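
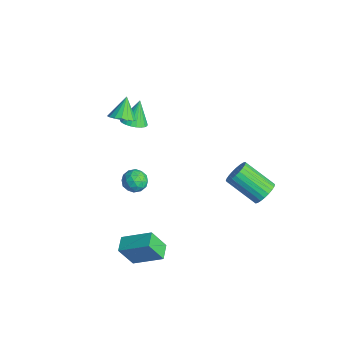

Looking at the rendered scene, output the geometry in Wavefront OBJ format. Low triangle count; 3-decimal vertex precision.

v 2.646 3.389 -0.731
v 3.238 2.876 -0.567
v 1.926 1.739 0.615
v 1.334 2.251 0.451
v 3.269 3.082 -0.334
v 1.958 1.945 0.848
v 3.205 3.335 -0.162
v 1.894 2.198 1.02
v 3.056 3.595 -0.076
v 1.745 2.458 1.106
v 2.845 3.825 -0.091
v 1.534 2.687 1.091
v 2.603 3.987 -0.202
v 1.292 2.85 0.98
v 2.368 4.059 -0.394
v 1.056 2.922 0.788
v 2.175 4.029 -0.638
v 0.863 2.891 0.544
v 2.054 3.901 -0.895
v 0.742 2.764 0.287
v 2.022 3.695 -1.128
v 0.711 2.558 0.054
v 2.086 3.442 -1.3
v 0.775 2.305 -0.118
v 2.235 3.182 -1.386
v 0.924 2.045 -0.204
v 2.446 2.953 -1.371
v 1.135 1.815 -0.189
v 2.688 2.79 -1.26
v 1.377 1.653 -0.078
v 2.924 2.718 -1.068
v 1.612 1.581 0.114
v 3.117 2.749 -0.824
v 1.805 1.611 0.358
v -3.766 -1.583 1.614
v -3.205 -1.994 1.968
v -4.214 -1.017 2.986
v -3.059 -1.734 1.908
v -3.021 -1.45 1.803
v -3.096 -1.187 1.67
v -3.273 -0.984 1.528
v -3.525 -0.873 1.4
v -3.814 -0.869 1.304
v -4.096 -0.974 1.255
v -4.327 -1.172 1.261
v -4.472 -1.433 1.321
v -4.511 -1.716 1.425
v -4.435 -1.979 1.559
v -4.258 -2.182 1.7
v -4.006 -2.293 1.829
v -3.717 -2.297 1.925
v -3.436 -2.192 1.974
v -2.222 -2.119 -1.009
v -1.474 -1.905 -1.03
v -2.046 -2.835 -2.03
v -1.298 -2.621 -2.051
v -1.556 -3.079 -1.477
v -1.665 -2.637 -0.847
v -1.855 -2.103 -2.213
v -1.964 -1.661 -1.583
v -1.247 -1.896 -1.774
v -1.062 -2.499 -1.32
v -2.458 -2.241 -1.74
v -2.273 -2.844 -1.286
v -1.863 -1.949 -0.93
v -1.657 -2.791 -2.13
v -1.808 -3.06 -1.793
v -1.369 -2.935 -1.805
v -1.975 -2.379 -0.822
v -1.536 -2.254 -0.834
v -1.584 -2.944 -1.097
v -1.984 -2.486 -2.226
v -1.545 -2.361 -2.238
v -2.151 -1.805 -1.255
v -1.712 -1.68 -1.267
v -1.936 -1.796 -1.963
v -1.29 -1.818 -1.38
v -1.187 -2.239 -1.98
v -1.515 -1.934 -2.075
v -1.579 -1.674 -1.705
v -1.182 -2.173 -1.112
v -1.079 -2.593 -1.712
v -1.23 -2.863 -1.375
v -1.294 -2.603 -1.005
v -1.049 -2.167 -1.55
v -2.441 -2.147 -1.348
v -2.338 -2.567 -1.948
v -2.226 -2.137 -2.055
v -2.29 -1.877 -1.685
v -2.333 -2.501 -1.08
v -2.23 -2.922 -1.68
v -1.941 -3.066 -1.355
v -2.005 -2.806 -0.985
v -2.471 -2.573 -1.51
v -2.79 -2.648 3.35
v -2.213 -2.895 3.846
v -3.47 -2.072 4.43
v -2.095 -2.548 3.734
v -2.137 -2.224 3.535
v -2.329 -1.997 3.293
v -2.626 -1.919 3.064
v -2.961 -2.009 2.901
v -3.256 -2.244 2.841
v -3.445 -2.573 2.897
v -3.484 -2.918 3.058
v -3.364 -3.202 3.285
v -3.112 -3.359 3.527
v -2.787 -3.353 3.729
v -2.462 -3.186 3.844
v 2.588 -4.247 -3.916
v 2.389 -4.995 -2.585
v 1.773 -3.747 -3.758
v 1.573 -4.494 -2.426
v 3.587 -2.906 -3.014
v 3.387 -3.653 -1.682
v 2.771 -2.405 -2.855
v 2.572 -3.153 -1.524
f 2 1 5
f 2 5 3
f 3 5 6
f 3 6 4
f 5 1 7
f 5 7 6
f 6 7 8
f 6 8 4
f 7 1 9
f 7 9 8
f 8 9 10
f 8 10 4
f 9 1 11
f 9 11 10
f 10 11 12
f 10 12 4
f 11 1 13
f 11 13 12
f 12 13 14
f 12 14 4
f 13 1 15
f 13 15 14
f 14 15 16
f 14 16 4
f 15 1 17
f 15 17 16
f 16 17 18
f 16 18 4
f 17 1 19
f 17 19 18
f 18 19 20
f 18 20 4
f 19 1 21
f 19 21 20
f 20 21 22
f 20 22 4
f 21 1 23
f 21 23 22
f 22 23 24
f 22 24 4
f 23 1 25
f 23 25 24
f 24 25 26
f 24 26 4
f 25 1 27
f 25 27 26
f 26 27 28
f 26 28 4
f 27 1 29
f 27 29 28
f 28 29 30
f 28 30 4
f 29 1 31
f 29 31 30
f 30 31 32
f 30 32 4
f 31 1 33
f 31 33 32
f 32 33 34
f 32 34 4
f 33 1 2
f 33 2 34
f 34 2 3
f 34 3 4
f 36 35 38
f 36 38 37
f 38 35 39
f 38 39 37
f 39 35 40
f 39 40 37
f 40 35 41
f 40 41 37
f 41 35 42
f 41 42 37
f 42 35 43
f 42 43 37
f 43 35 44
f 43 44 37
f 44 35 45
f 44 45 37
f 45 35 46
f 45 46 37
f 46 35 47
f 46 47 37
f 47 35 48
f 47 48 37
f 48 35 49
f 48 49 37
f 49 35 50
f 49 50 37
f 50 35 51
f 50 51 37
f 51 35 52
f 51 52 37
f 52 35 36
f 52 36 37
f 53 90 69
f 90 64 93
f 69 93 58
f 90 93 69
f 53 69 65
f 69 58 70
f 65 70 54
f 69 70 65
f 53 65 74
f 65 54 75
f 74 75 60
f 65 75 74
f 53 74 86
f 74 60 89
f 86 89 63
f 74 89 86
f 53 86 90
f 86 63 94
f 90 94 64
f 86 94 90
f 54 70 81
f 70 58 84
f 81 84 62
f 70 84 81
f 58 93 71
f 93 64 92
f 71 92 57
f 93 92 71
f 64 94 91
f 94 63 87
f 91 87 55
f 94 87 91
f 63 89 88
f 89 60 76
f 88 76 59
f 89 76 88
f 60 75 80
f 75 54 77
f 80 77 61
f 75 77 80
f 56 82 68
f 82 62 83
f 68 83 57
f 82 83 68
f 56 68 66
f 68 57 67
f 66 67 55
f 68 67 66
f 56 66 73
f 66 55 72
f 73 72 59
f 66 72 73
f 56 73 78
f 73 59 79
f 78 79 61
f 73 79 78
f 56 78 82
f 78 61 85
f 82 85 62
f 78 85 82
f 57 83 71
f 83 62 84
f 71 84 58
f 83 84 71
f 55 67 91
f 67 57 92
f 91 92 64
f 67 92 91
f 59 72 88
f 72 55 87
f 88 87 63
f 72 87 88
f 61 79 80
f 79 59 76
f 80 76 60
f 79 76 80
f 62 85 81
f 85 61 77
f 81 77 54
f 85 77 81
f 96 95 98
f 96 98 97
f 98 95 99
f 98 99 97
f 99 95 100
f 99 100 97
f 100 95 101
f 100 101 97
f 101 95 102
f 101 102 97
f 102 95 103
f 102 103 97
f 103 95 104
f 103 104 97
f 104 95 105
f 104 105 97
f 105 95 106
f 105 106 97
f 106 95 107
f 106 107 97
f 107 95 108
f 107 108 97
f 108 95 109
f 108 109 97
f 109 95 96
f 109 96 97
f 111 113 110
f 114 111 110
f 110 113 112
f 112 114 110
f 111 117 113
f 115 111 114
f 115 117 111
f 113 117 112
f 116 114 112
f 112 117 116
f 116 115 114
f 117 115 116



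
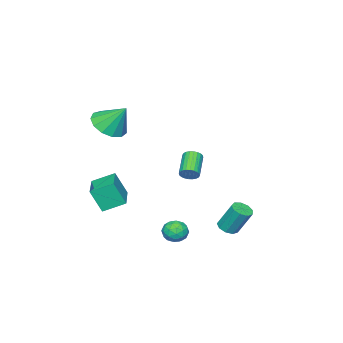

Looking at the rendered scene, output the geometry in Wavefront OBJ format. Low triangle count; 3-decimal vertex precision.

v 2.127 -2.431 -2.367
v 2.43 -2.999 -1.001
v 3.664 -1.24 -2.213
v 3.967 -1.808 -0.847
v 2.913 -3.372 -2.933
v 3.216 -3.94 -1.567
v 4.45 -2.181 -2.779
v 4.753 -2.749 -1.413
v 1.142 3.333 -3.514
v 1.492 2.911 -3.248
v 1.309 3.685 -1.779
v 0.958 4.107 -2.046
v 1.728 3.226 -3.385
v 1.545 4 -1.916
v 1.69 3.592 -3.582
v 1.506 4.366 -2.114
v 1.395 3.836 -3.748
v 1.211 4.61 -2.28
v 0.982 3.845 -3.804
v 0.798 4.619 -2.336
v 0.643 3.614 -3.725
v 0.46 4.388 -2.257
v 0.538 3.252 -3.547
v 0.354 4.026 -2.079
v 0.715 2.927 -3.354
v 0.532 3.701 -1.885
v 1.092 2.793 -3.236
v 0.909 3.567 -1.767
v -0.131 -0.11 -1.21
v 0.172 -0.563 -1.138
v -0.965 -1.202 -0.358
v -1.269 -0.75 -0.43
v 0.227 -0.449 -0.965
v -0.911 -1.088 -0.185
v 0.226 -0.282 -0.829
v -0.911 -0.922 -0.049
v 0.172 -0.09 -0.751
v -0.966 -0.729 0.028
v 0.071 0.099 -0.743
v -1.067 -0.54 0.036
v -0.061 0.257 -0.806
v -1.198 -0.383 -0.027
v -0.203 0.358 -0.931
v -1.341 -0.281 -0.151
v -0.335 0.388 -1.098
v -1.472 -0.251 -0.318
v -0.435 0.342 -1.282
v -1.572 -0.297 -0.502
v -0.489 0.228 -1.455
v -1.627 -0.411 -0.675
v -0.489 0.062 -1.591
v -1.626 -0.578 -0.811
v -0.434 -0.131 -1.668
v -1.572 -0.77 -0.889
v -0.333 -0.32 -1.676
v -1.471 -0.959 -0.897
v -0.202 -0.477 -1.613
v -1.339 -1.117 -0.834
v -0.059 -0.579 -1.489
v -1.197 -1.218 -0.709
v 0.072 -0.609 -1.322
v -1.065 -1.248 -0.542
v 3.275 -2.656 2.929
v 4.286 -2.286 2.757
v 3.125 -1.624 4.271
v 3.911 -1.921 2.435
v 3.334 -1.79 2.27
v 2.739 -1.934 2.313
v 2.314 -2.307 2.553
v 2.194 -2.79 2.911
v 2.417 -3.232 3.275
v 2.913 -3.49 3.529
v 3.524 -3.484 3.593
v 4.056 -3.215 3.445
v 4.34 -2.768 3.134
v 2.757 1.942 -3.548
v 3.309 2.056 -4.021
v 3.511 1.404 -2.799
v 4.063 1.518 -3.272
v 3.758 2.087 -2.919
v 3.292 2.419 -3.381
v 3.528 1.041 -3.439
v 3.062 1.373 -3.901
v 3.785 1.499 -3.954
v 3.927 2.146 -3.633
v 2.893 1.314 -3.187
v 3.035 1.961 -2.866
v 2.967 2.046 -3.85
v 3.853 1.414 -2.97
v 3.674 1.748 -2.762
v 3.998 1.816 -3.04
v 2.957 2.26 -3.474
v 3.281 2.327 -3.753
v 3.545 2.345 -3.104
v 3.539 1.133 -3.067
v 3.863 1.2 -3.346
v 2.822 1.644 -3.78
v 3.146 1.712 -4.058
v 3.275 1.115 -3.716
v 3.571 1.786 -4.089
v 4.014 1.47 -3.649
v 3.7 1.189 -3.746
v 3.426 1.384 -4.018
v 3.655 2.166 -3.9
v 4.098 1.85 -3.46
v 3.919 2.184 -3.252
v 3.645 2.38 -3.524
v 3.935 1.839 -3.86
v 2.722 1.61 -3.36
v 3.165 1.294 -2.92
v 3.175 1.08 -3.296
v 2.901 1.276 -3.568
v 2.806 1.99 -3.171
v 3.249 1.674 -2.731
v 3.394 2.076 -2.802
v 3.12 2.271 -3.074
v 2.885 1.621 -2.96
f 2 4 1
f 5 2 1
f 1 4 3
f 3 5 1
f 2 8 4
f 6 2 5
f 6 8 2
f 4 8 3
f 7 5 3
f 3 8 7
f 7 6 5
f 8 6 7
f 10 9 13
f 10 13 11
f 11 13 14
f 11 14 12
f 13 9 15
f 13 15 14
f 14 15 16
f 14 16 12
f 15 9 17
f 15 17 16
f 16 17 18
f 16 18 12
f 17 9 19
f 17 19 18
f 18 19 20
f 18 20 12
f 19 9 21
f 19 21 20
f 20 21 22
f 20 22 12
f 21 9 23
f 21 23 22
f 22 23 24
f 22 24 12
f 23 9 25
f 23 25 24
f 24 25 26
f 24 26 12
f 25 9 27
f 25 27 26
f 26 27 28
f 26 28 12
f 27 9 10
f 27 10 28
f 28 10 11
f 28 11 12
f 30 29 33
f 30 33 31
f 31 33 34
f 31 34 32
f 33 29 35
f 33 35 34
f 34 35 36
f 34 36 32
f 35 29 37
f 35 37 36
f 36 37 38
f 36 38 32
f 37 29 39
f 37 39 38
f 38 39 40
f 38 40 32
f 39 29 41
f 39 41 40
f 40 41 42
f 40 42 32
f 41 29 43
f 41 43 42
f 42 43 44
f 42 44 32
f 43 29 45
f 43 45 44
f 44 45 46
f 44 46 32
f 45 29 47
f 45 47 46
f 46 47 48
f 46 48 32
f 47 29 49
f 47 49 48
f 48 49 50
f 48 50 32
f 49 29 51
f 49 51 50
f 50 51 52
f 50 52 32
f 51 29 53
f 51 53 52
f 52 53 54
f 52 54 32
f 53 29 55
f 53 55 54
f 54 55 56
f 54 56 32
f 55 29 57
f 55 57 56
f 56 57 58
f 56 58 32
f 57 29 59
f 57 59 58
f 58 59 60
f 58 60 32
f 59 29 61
f 59 61 60
f 60 61 62
f 60 62 32
f 61 29 30
f 61 30 62
f 62 30 31
f 62 31 32
f 64 63 66
f 64 66 65
f 66 63 67
f 66 67 65
f 67 63 68
f 67 68 65
f 68 63 69
f 68 69 65
f 69 63 70
f 69 70 65
f 70 63 71
f 70 71 65
f 71 63 72
f 71 72 65
f 72 63 73
f 72 73 65
f 73 63 74
f 73 74 65
f 74 63 75
f 74 75 65
f 75 63 64
f 75 64 65
f 76 113 92
f 113 87 116
f 92 116 81
f 113 116 92
f 76 92 88
f 92 81 93
f 88 93 77
f 92 93 88
f 76 88 97
f 88 77 98
f 97 98 83
f 88 98 97
f 76 97 109
f 97 83 112
f 109 112 86
f 97 112 109
f 76 109 113
f 109 86 117
f 113 117 87
f 109 117 113
f 77 93 104
f 93 81 107
f 104 107 85
f 93 107 104
f 81 116 94
f 116 87 115
f 94 115 80
f 116 115 94
f 87 117 114
f 117 86 110
f 114 110 78
f 117 110 114
f 86 112 111
f 112 83 99
f 111 99 82
f 112 99 111
f 83 98 103
f 98 77 100
f 103 100 84
f 98 100 103
f 79 105 91
f 105 85 106
f 91 106 80
f 105 106 91
f 79 91 89
f 91 80 90
f 89 90 78
f 91 90 89
f 79 89 96
f 89 78 95
f 96 95 82
f 89 95 96
f 79 96 101
f 96 82 102
f 101 102 84
f 96 102 101
f 79 101 105
f 101 84 108
f 105 108 85
f 101 108 105
f 80 106 94
f 106 85 107
f 94 107 81
f 106 107 94
f 78 90 114
f 90 80 115
f 114 115 87
f 90 115 114
f 82 95 111
f 95 78 110
f 111 110 86
f 95 110 111
f 84 102 103
f 102 82 99
f 103 99 83
f 102 99 103
f 85 108 104
f 108 84 100
f 104 100 77
f 108 100 104



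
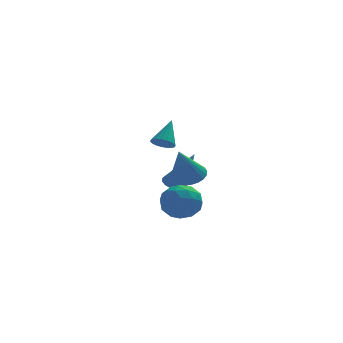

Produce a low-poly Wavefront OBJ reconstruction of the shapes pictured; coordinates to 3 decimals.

v -2.333 -0.361 -1.747
v -1.505 -0.727 -1.619
v -2.935 -1.713 -1.721
v -2.107 -2.079 -1.593
v -2.496 -1.584 -0.929
v -2.124 -0.748 -0.946
v -2.316 -1.692 -2.394
v -1.944 -0.856 -2.411
v -1.494 -1.55 -2.019
v -1.605 -1.483 -1.113
v -2.835 -0.957 -2.227
v -2.946 -0.89 -1.321
v -1.866 -0.425 -1.686
v -2.574 -2.015 -1.654
v -2.802 -1.724 -1.265
v -2.315 -1.939 -1.189
v -2.23 -0.438 -1.29
v -1.743 -0.653 -1.214
v -2.325 -1.156 -0.809
v -2.697 -1.787 -2.126
v -2.21 -2.002 -2.05
v -2.125 -0.501 -2.151
v -1.638 -0.716 -2.075
v -2.115 -1.284 -2.531
v -1.373 -1.124 -1.845
v -1.727 -1.919 -1.829
v -1.85 -1.691 -2.301
v -1.631 -1.2 -2.31
v -1.438 -1.085 -1.313
v -1.792 -1.879 -1.297
v -2.021 -1.588 -0.907
v -1.802 -1.097 -0.917
v -1.432 -1.568 -1.548
v -2.648 -0.561 -2.043
v -3.002 -1.355 -2.027
v -2.638 -1.343 -2.423
v -2.419 -0.852 -2.433
v -2.713 -0.521 -1.511
v -3.067 -1.316 -1.495
v -2.809 -1.24 -1.03
v -2.59 -0.749 -1.039
v -3.008 -0.872 -1.792
v -1.93 4.16 -2.666
v -1.402 4.111 -2.902
v -1.15 3.54 -0.794
v -1.425 4.417 -2.791
v -1.608 4.642 -2.64
v -1.893 4.714 -2.497
v -2.19 4.61 -2.408
v -2.404 4.363 -2.401
v -2.468 4.052 -2.478
v -2.36 3.775 -2.614
v -2.116 3.62 -2.767
v -1.813 3.637 -2.888
v -1.547 3.82 -2.938
v -2.665 1.596 0.536
v -2.305 1.802 0.206
v -2.215 2.424 1.544
v -2.478 1.935 0.174
v -2.683 2.009 0.205
v -2.885 2.012 0.292
v -3.049 1.942 0.422
v -3.147 1.813 0.572
v -3.161 1.646 0.715
v -3.089 1.471 0.828
v -2.944 1.317 0.89
v -2.75 1.211 0.89
v -2.542 1.172 0.83
v -2.355 1.206 0.718
v -2.222 1.307 0.576
v -2.165 1.459 0.426
v -2.194 1.634 0.295
v -1.864 -0.75 -0.397
v -1.214 -0.551 -0.104
v -2.336 -1.41 1.097
v -1.374 -0.317 -0.051
v -1.609 -0.148 -0.051
v -1.882 -0.071 -0.103
v -2.153 -0.098 -0.2
v -2.379 -0.224 -0.327
v -2.528 -0.43 -0.465
v -2.575 -0.684 -0.592
v -2.514 -0.949 -0.69
v -2.354 -1.184 -0.743
v -2.12 -1.352 -0.743
v -1.846 -1.429 -0.691
v -1.576 -1.403 -0.594
v -1.349 -1.277 -0.467
v -1.201 -1.071 -0.329
v -1.153 -0.816 -0.202
f 1 38 17
f 38 12 41
f 17 41 6
f 38 41 17
f 1 17 13
f 17 6 18
f 13 18 2
f 17 18 13
f 1 13 22
f 13 2 23
f 22 23 8
f 13 23 22
f 1 22 34
f 22 8 37
f 34 37 11
f 22 37 34
f 1 34 38
f 34 11 42
f 38 42 12
f 34 42 38
f 2 18 29
f 18 6 32
f 29 32 10
f 18 32 29
f 6 41 19
f 41 12 40
f 19 40 5
f 41 40 19
f 12 42 39
f 42 11 35
f 39 35 3
f 42 35 39
f 11 37 36
f 37 8 24
f 36 24 7
f 37 24 36
f 8 23 28
f 23 2 25
f 28 25 9
f 23 25 28
f 4 30 16
f 30 10 31
f 16 31 5
f 30 31 16
f 4 16 14
f 16 5 15
f 14 15 3
f 16 15 14
f 4 14 21
f 14 3 20
f 21 20 7
f 14 20 21
f 4 21 26
f 21 7 27
f 26 27 9
f 21 27 26
f 4 26 30
f 26 9 33
f 30 33 10
f 26 33 30
f 5 31 19
f 31 10 32
f 19 32 6
f 31 32 19
f 3 15 39
f 15 5 40
f 39 40 12
f 15 40 39
f 7 20 36
f 20 3 35
f 36 35 11
f 20 35 36
f 9 27 28
f 27 7 24
f 28 24 8
f 27 24 28
f 10 33 29
f 33 9 25
f 29 25 2
f 33 25 29
f 44 43 46
f 44 46 45
f 46 43 47
f 46 47 45
f 47 43 48
f 47 48 45
f 48 43 49
f 48 49 45
f 49 43 50
f 49 50 45
f 50 43 51
f 50 51 45
f 51 43 52
f 51 52 45
f 52 43 53
f 52 53 45
f 53 43 54
f 53 54 45
f 54 43 55
f 54 55 45
f 55 43 44
f 55 44 45
f 57 56 59
f 57 59 58
f 59 56 60
f 59 60 58
f 60 56 61
f 60 61 58
f 61 56 62
f 61 62 58
f 62 56 63
f 62 63 58
f 63 56 64
f 63 64 58
f 64 56 65
f 64 65 58
f 65 56 66
f 65 66 58
f 66 56 67
f 66 67 58
f 67 56 68
f 67 68 58
f 68 56 69
f 68 69 58
f 69 56 70
f 69 70 58
f 70 56 71
f 70 71 58
f 71 56 72
f 71 72 58
f 72 56 57
f 72 57 58
f 74 73 76
f 74 76 75
f 76 73 77
f 76 77 75
f 77 73 78
f 77 78 75
f 78 73 79
f 78 79 75
f 79 73 80
f 79 80 75
f 80 73 81
f 80 81 75
f 81 73 82
f 81 82 75
f 82 73 83
f 82 83 75
f 83 73 84
f 83 84 75
f 84 73 85
f 84 85 75
f 85 73 86
f 85 86 75
f 86 73 87
f 86 87 75
f 87 73 88
f 87 88 75
f 88 73 89
f 88 89 75
f 89 73 90
f 89 90 75
f 90 73 74
f 90 74 75



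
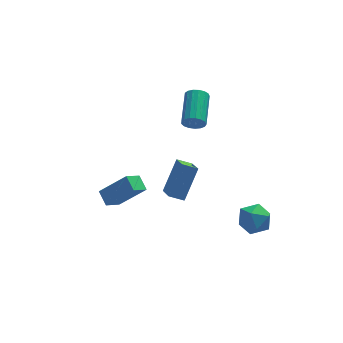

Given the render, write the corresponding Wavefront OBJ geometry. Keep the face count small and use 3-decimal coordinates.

v -4.092 -2.042 0.793
v -2.745 -2.441 2.145
v -4.304 -1.243 1.24
v -2.957 -1.643 2.593
v -3.323 -1.497 0.187
v -1.976 -1.897 1.54
v -3.535 -0.699 0.635
v -2.188 -1.098 1.987
v -0.053 -0.646 -0.476
v -0.019 -1.913 0.249
v -0.841 -0.467 -0.128
v -0.807 -1.734 0.598
v 0.867 0.294 1.122
v 0.901 -0.973 1.848
v 0.079 0.473 1.471
v 0.113 -0.794 2.196
v 2.881 -2.097 -0.862
v 3.628 -1.701 -1.412
v 3.392 -3.599 -1.248
v 4.139 -3.203 -1.798
v 4.153 -3.118 -0.793
v 3.838 -2.189 -0.554
v 3.182 -3.111 -2.106
v 2.867 -2.182 -1.867
v 3.815 -2.327 -2.181
v 4.415 -2.332 -1.37
v 2.605 -2.968 -1.29
v 3.205 -2.973 -0.479
v 1.414 2.424 2.516
v 1.804 2.499 1.977
v 2.396 4.371 2.664
v 2.006 4.296 3.204
v 1.523 2.621 1.885
v 2.114 4.493 2.573
v 1.216 2.699 1.938
v 1.808 4.571 2.626
v 0.955 2.713 2.124
v 1.546 4.585 2.811
v 0.799 2.662 2.399
v 1.39 4.534 3.086
v 0.784 2.555 2.701
v 1.375 4.427 3.389
v 0.913 2.419 2.961
v 1.505 4.291 3.648
v 1.157 2.284 3.119
v 1.749 4.156 3.806
v 1.46 2.181 3.139
v 2.052 4.053 3.826
v 1.753 2.134 3.016
v 2.345 4.005 3.703
v 1.968 2.153 2.779
v 2.559 4.025 3.466
v 2.056 2.234 2.482
v 2.647 4.106 3.169
v 1.997 2.359 2.192
v 2.589 4.231 2.879
f 2 4 1
f 5 2 1
f 1 4 3
f 3 5 1
f 2 8 4
f 6 2 5
f 6 8 2
f 4 8 3
f 7 5 3
f 3 8 7
f 7 6 5
f 8 6 7
f 10 12 9
f 13 10 9
f 9 12 11
f 11 13 9
f 10 16 12
f 14 10 13
f 14 16 10
f 12 16 11
f 15 13 11
f 11 16 15
f 15 14 13
f 16 14 15
f 17 28 22
f 17 22 18
f 17 18 24
f 17 24 27
f 17 27 28
f 18 22 26
f 22 28 21
f 28 27 19
f 27 24 23
f 24 18 25
f 20 26 21
f 20 21 19
f 20 19 23
f 20 23 25
f 20 25 26
f 21 26 22
f 19 21 28
f 23 19 27
f 25 23 24
f 26 25 18
f 30 29 33
f 30 33 31
f 31 33 34
f 31 34 32
f 33 29 35
f 33 35 34
f 34 35 36
f 34 36 32
f 35 29 37
f 35 37 36
f 36 37 38
f 36 38 32
f 37 29 39
f 37 39 38
f 38 39 40
f 38 40 32
f 39 29 41
f 39 41 40
f 40 41 42
f 40 42 32
f 41 29 43
f 41 43 42
f 42 43 44
f 42 44 32
f 43 29 45
f 43 45 44
f 44 45 46
f 44 46 32
f 45 29 47
f 45 47 46
f 46 47 48
f 46 48 32
f 47 29 49
f 47 49 48
f 48 49 50
f 48 50 32
f 49 29 51
f 49 51 50
f 50 51 52
f 50 52 32
f 51 29 53
f 51 53 52
f 52 53 54
f 52 54 32
f 53 29 55
f 53 55 54
f 54 55 56
f 54 56 32
f 55 29 30
f 55 30 56
f 56 30 31
f 56 31 32



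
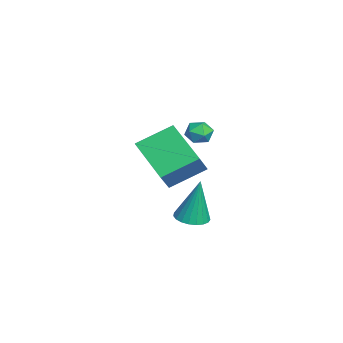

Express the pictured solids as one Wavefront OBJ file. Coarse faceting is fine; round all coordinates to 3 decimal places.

v 1.11 -0.873 -3.401
v 1.698 -1.303 -3.355
v 1.19 -0.547 -1.379
v 1.822 -1.031 -3.404
v 1.824 -0.731 -3.452
v 1.702 -0.456 -3.492
v 1.478 -0.253 -3.516
v 1.19 -0.157 -3.52
v 0.888 -0.185 -3.503
v 0.625 -0.332 -3.469
v 0.445 -0.572 -3.423
v 0.38 -0.865 -3.374
v 0.442 -1.158 -3.329
v 0.619 -1.403 -3.296
v 0.881 -1.556 -3.282
v 1.182 -1.591 -3.288
v 1.471 -1.501 -3.314
v -1.609 0.115 0.053
v -1.114 -0.287 -0.018
v -2.266 -0.653 -0.182
v -1.771 -1.055 -0.253
v -1.924 -0.834 0.33
v -1.518 -0.359 0.475
v -1.862 -0.581 -0.675
v -1.456 -0.106 -0.53
v -1.271 -0.717 -0.468
v -1.309 -0.873 0.153
v -2.071 -0.067 -0.353
v -2.109 -0.223 0.268
v 1.824 -2.75 0.479
v 2.487 -3.074 1.361
v 1.483 -1.305 1.266
v 2.146 -1.629 2.148
v 3.534 -1.831 -0.468
v 4.197 -2.155 0.414
v 3.193 -0.386 0.319
v 3.856 -0.71 1.201
f 2 1 4
f 2 4 3
f 4 1 5
f 4 5 3
f 5 1 6
f 5 6 3
f 6 1 7
f 6 7 3
f 7 1 8
f 7 8 3
f 8 1 9
f 8 9 3
f 9 1 10
f 9 10 3
f 10 1 11
f 10 11 3
f 11 1 12
f 11 12 3
f 12 1 13
f 12 13 3
f 13 1 14
f 13 14 3
f 14 1 15
f 14 15 3
f 15 1 16
f 15 16 3
f 16 1 17
f 16 17 3
f 17 1 2
f 17 2 3
f 18 29 23
f 18 23 19
f 18 19 25
f 18 25 28
f 18 28 29
f 19 23 27
f 23 29 22
f 29 28 20
f 28 25 24
f 25 19 26
f 21 27 22
f 21 22 20
f 21 20 24
f 21 24 26
f 21 26 27
f 22 27 23
f 20 22 29
f 24 20 28
f 26 24 25
f 27 26 19
f 31 33 30
f 34 31 30
f 30 33 32
f 32 34 30
f 31 37 33
f 35 31 34
f 35 37 31
f 33 37 32
f 36 34 32
f 32 37 36
f 36 35 34
f 37 35 36



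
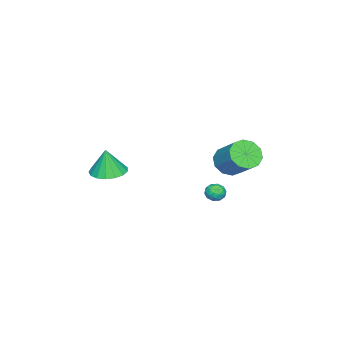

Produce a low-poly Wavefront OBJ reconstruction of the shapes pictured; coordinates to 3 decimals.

v -2.309 2.348 0.787
v -1.728 1.616 1.196
v -0.95 2.94 2.461
v -1.531 3.672 2.053
v -1.406 1.879 0.722
v -0.627 3.203 1.987
v -1.429 2.321 0.273
v -0.65 3.645 1.539
v -1.788 2.774 0.021
v -1.009 4.097 1.286
v -2.346 3.063 0.061
v -1.567 4.387 1.327
v -2.89 3.08 0.379
v -2.112 4.404 1.644
v -3.213 2.817 0.853
v -2.434 4.141 2.118
v -3.19 2.375 1.301
v -2.411 3.699 2.567
v -2.831 1.923 1.554
v -2.052 3.246 2.819
v -2.273 1.633 1.513
v -1.494 2.957 2.779
v 0.475 -3.689 -0.057
v 1.499 -3.318 -0.101
v 0.585 -3.791 1.617
v 1.211 -2.885 -0.056
v 0.754 -2.637 -0.011
v 0.234 -2.629 0.023
v -0.231 -2.865 0.04
v -0.535 -3.289 0.034
v -0.607 -3.805 0.007
v -0.431 -4.295 -0.034
v -0.048 -4.646 -0.08
v 0.455 -4.777 -0.121
v 0.963 -4.66 -0.147
v 1.359 -4.32 -0.153
v 1.552 -3.836 -0.136
v -1.855 2.302 -1.197
v -1.266 2.538 -1.288
v -1.494 1.342 -1.352
v -0.905 1.578 -1.443
v -1.172 1.597 -0.86
v -1.395 2.191 -0.764
v -1.365 1.689 -1.876
v -1.588 2.283 -1.78
v -0.963 2.16 -1.707
v -0.844 2.103 -1.08
v -1.916 1.777 -1.56
v -1.797 1.72 -0.933
v -1.593 2.504 -1.229
v -1.167 1.376 -1.411
v -1.324 1.387 -1.069
v -0.978 1.526 -1.122
v -1.668 2.3 -0.921
v -1.322 2.439 -0.974
v -1.266 1.886 -0.723
v -1.438 1.441 -1.666
v -1.092 1.58 -1.719
v -1.782 2.354 -1.518
v -1.436 2.493 -1.571
v -1.494 1.994 -1.917
v -1.068 2.421 -1.529
v -0.855 1.857 -1.62
v -1.126 1.922 -1.874
v -1.257 2.271 -1.818
v -0.998 2.388 -1.16
v -0.785 1.823 -1.251
v -0.942 1.835 -0.909
v -1.074 2.183 -0.852
v -0.82 2.165 -1.406
v -1.975 2.057 -1.389
v -1.762 1.492 -1.48
v -1.686 1.697 -1.788
v -1.818 2.045 -1.731
v -1.905 2.023 -1.02
v -1.692 1.459 -1.111
v -1.503 1.609 -0.822
v -1.634 1.958 -0.766
v -1.94 1.715 -1.234
f 2 1 5
f 2 5 3
f 3 5 6
f 3 6 4
f 5 1 7
f 5 7 6
f 6 7 8
f 6 8 4
f 7 1 9
f 7 9 8
f 8 9 10
f 8 10 4
f 9 1 11
f 9 11 10
f 10 11 12
f 10 12 4
f 11 1 13
f 11 13 12
f 12 13 14
f 12 14 4
f 13 1 15
f 13 15 14
f 14 15 16
f 14 16 4
f 15 1 17
f 15 17 16
f 16 17 18
f 16 18 4
f 17 1 19
f 17 19 18
f 18 19 20
f 18 20 4
f 19 1 21
f 19 21 20
f 20 21 22
f 20 22 4
f 21 1 2
f 21 2 22
f 22 2 3
f 22 3 4
f 24 23 26
f 24 26 25
f 26 23 27
f 26 27 25
f 27 23 28
f 27 28 25
f 28 23 29
f 28 29 25
f 29 23 30
f 29 30 25
f 30 23 31
f 30 31 25
f 31 23 32
f 31 32 25
f 32 23 33
f 32 33 25
f 33 23 34
f 33 34 25
f 34 23 35
f 34 35 25
f 35 23 36
f 35 36 25
f 36 23 37
f 36 37 25
f 37 23 24
f 37 24 25
f 38 75 54
f 75 49 78
f 54 78 43
f 75 78 54
f 38 54 50
f 54 43 55
f 50 55 39
f 54 55 50
f 38 50 59
f 50 39 60
f 59 60 45
f 50 60 59
f 38 59 71
f 59 45 74
f 71 74 48
f 59 74 71
f 38 71 75
f 71 48 79
f 75 79 49
f 71 79 75
f 39 55 66
f 55 43 69
f 66 69 47
f 55 69 66
f 43 78 56
f 78 49 77
f 56 77 42
f 78 77 56
f 49 79 76
f 79 48 72
f 76 72 40
f 79 72 76
f 48 74 73
f 74 45 61
f 73 61 44
f 74 61 73
f 45 60 65
f 60 39 62
f 65 62 46
f 60 62 65
f 41 67 53
f 67 47 68
f 53 68 42
f 67 68 53
f 41 53 51
f 53 42 52
f 51 52 40
f 53 52 51
f 41 51 58
f 51 40 57
f 58 57 44
f 51 57 58
f 41 58 63
f 58 44 64
f 63 64 46
f 58 64 63
f 41 63 67
f 63 46 70
f 67 70 47
f 63 70 67
f 42 68 56
f 68 47 69
f 56 69 43
f 68 69 56
f 40 52 76
f 52 42 77
f 76 77 49
f 52 77 76
f 44 57 73
f 57 40 72
f 73 72 48
f 57 72 73
f 46 64 65
f 64 44 61
f 65 61 45
f 64 61 65
f 47 70 66
f 70 46 62
f 66 62 39
f 70 62 66



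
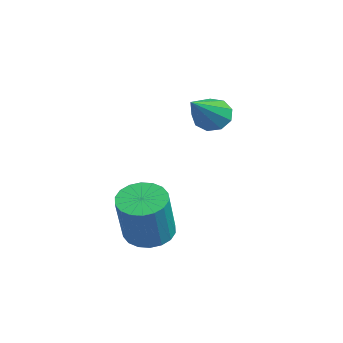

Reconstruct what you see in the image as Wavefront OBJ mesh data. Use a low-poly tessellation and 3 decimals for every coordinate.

v 2.594 -2.349 -4.469
v 3.185 -1.91 -4.608
v 3.878 -2.331 -2.99
v 3.286 -2.771 -2.851
v 2.97 -1.701 -4.461
v 3.663 -2.122 -2.843
v 2.681 -1.62 -4.316
v 3.373 -2.042 -2.698
v 2.374 -1.684 -4.202
v 3.066 -2.105 -2.583
v 2.11 -1.88 -4.14
v 2.803 -2.301 -2.522
v 1.943 -2.168 -4.144
v 2.635 -2.59 -2.525
v 1.904 -2.493 -4.211
v 2.597 -2.914 -2.593
v 2.002 -2.789 -4.33
v 2.695 -3.21 -2.712
v 2.217 -2.998 -4.477
v 2.91 -3.419 -2.859
v 2.507 -3.078 -4.622
v 3.199 -3.5 -3.004
v 2.814 -3.015 -4.737
v 3.506 -3.436 -3.118
v 3.077 -2.819 -4.798
v 3.77 -3.24 -3.18
v 3.245 -2.53 -4.795
v 3.937 -2.952 -3.176
v 3.283 -2.206 -4.727
v 3.976 -2.627 -3.109
v 0.104 0.35 -1.237
v 0.552 0.475 -1.662
v 1.516 -0.79 -0.083
v 0.549 0.779 -1.357
v 0.338 0.883 -0.996
v 0.017 0.737 -0.748
v -0.263 0.41 -0.729
v -0.371 0.054 -0.947
v -0.257 -0.163 -1.301
v 0.026 -0.14 -1.625
v 0.346 0.111 -1.768
f 2 1 5
f 2 5 3
f 3 5 6
f 3 6 4
f 5 1 7
f 5 7 6
f 6 7 8
f 6 8 4
f 7 1 9
f 7 9 8
f 8 9 10
f 8 10 4
f 9 1 11
f 9 11 10
f 10 11 12
f 10 12 4
f 11 1 13
f 11 13 12
f 12 13 14
f 12 14 4
f 13 1 15
f 13 15 14
f 14 15 16
f 14 16 4
f 15 1 17
f 15 17 16
f 16 17 18
f 16 18 4
f 17 1 19
f 17 19 18
f 18 19 20
f 18 20 4
f 19 1 21
f 19 21 20
f 20 21 22
f 20 22 4
f 21 1 23
f 21 23 22
f 22 23 24
f 22 24 4
f 23 1 25
f 23 25 24
f 24 25 26
f 24 26 4
f 25 1 27
f 25 27 26
f 26 27 28
f 26 28 4
f 27 1 29
f 27 29 28
f 28 29 30
f 28 30 4
f 29 1 2
f 29 2 30
f 30 2 3
f 30 3 4
f 32 31 34
f 32 34 33
f 34 31 35
f 34 35 33
f 35 31 36
f 35 36 33
f 36 31 37
f 36 37 33
f 37 31 38
f 37 38 33
f 38 31 39
f 38 39 33
f 39 31 40
f 39 40 33
f 40 31 41
f 40 41 33
f 41 31 32
f 41 32 33



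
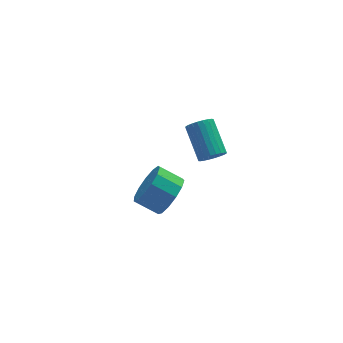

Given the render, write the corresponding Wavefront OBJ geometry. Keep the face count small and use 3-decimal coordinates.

v 2.362 -0.811 2.62
v 2.634 -1.092 3.088
v 2.491 0.329 4.027
v 2.218 0.611 3.56
v 2.822 -0.998 2.974
v 2.678 0.423 3.914
v 2.939 -0.876 2.807
v 2.795 0.545 3.747
v 2.968 -0.744 2.611
v 2.825 0.678 3.551
v 2.905 -0.622 2.417
v 2.762 0.8 3.357
v 2.759 -0.528 2.254
v 2.616 0.893 3.193
v 2.553 -0.478 2.146
v 2.41 0.943 3.086
v 2.317 -0.478 2.111
v 2.174 0.943 3.05
v 2.089 -0.529 2.153
v 1.946 0.892 3.092
v 1.902 -0.623 2.266
v 1.758 0.798 3.206
v 1.785 -0.745 2.433
v 1.641 0.676 3.373
v 1.755 -0.878 2.629
v 1.612 0.544 3.569
v 1.818 -1 2.823
v 1.675 0.422 3.763
v 1.964 -1.093 2.987
v 1.821 0.328 3.926
v 2.17 -1.143 3.094
v 2.027 0.278 4.034
v 2.406 -1.143 3.13
v 2.263 0.278 4.069
v 1.197 1.279 -2.051
v 1.834 1.463 -1.262
v 0.919 2.046 -0.661
v 0.283 1.861 -1.449
v 1.884 1.915 -1.623
v 0.97 2.498 -1.021
v 1.717 2.165 -2.119
v 0.803 2.748 -1.517
v 1.385 2.134 -2.594
v 0.47 2.716 -1.992
v 0.993 1.831 -2.896
v 0.078 2.413 -2.294
v 0.666 1.353 -2.93
v -0.249 1.935 -2.328
v 0.507 0.851 -2.685
v -0.407 1.433 -2.083
v 0.568 0.485 -2.239
v -0.346 1.068 -1.637
v 0.829 0.371 -1.733
v -0.086 0.954 -1.131
v 1.206 0.545 -1.328
v 0.292 1.128 -0.726
v 1.581 0.952 -1.152
v 0.666 1.535 -0.551
f 2 1 5
f 2 5 3
f 3 5 6
f 3 6 4
f 5 1 7
f 5 7 6
f 6 7 8
f 6 8 4
f 7 1 9
f 7 9 8
f 8 9 10
f 8 10 4
f 9 1 11
f 9 11 10
f 10 11 12
f 10 12 4
f 11 1 13
f 11 13 12
f 12 13 14
f 12 14 4
f 13 1 15
f 13 15 14
f 14 15 16
f 14 16 4
f 15 1 17
f 15 17 16
f 16 17 18
f 16 18 4
f 17 1 19
f 17 19 18
f 18 19 20
f 18 20 4
f 19 1 21
f 19 21 20
f 20 21 22
f 20 22 4
f 21 1 23
f 21 23 22
f 22 23 24
f 22 24 4
f 23 1 25
f 23 25 24
f 24 25 26
f 24 26 4
f 25 1 27
f 25 27 26
f 26 27 28
f 26 28 4
f 27 1 29
f 27 29 28
f 28 29 30
f 28 30 4
f 29 1 31
f 29 31 30
f 30 31 32
f 30 32 4
f 31 1 33
f 31 33 32
f 32 33 34
f 32 34 4
f 33 1 2
f 33 2 34
f 34 2 3
f 34 3 4
f 36 35 39
f 36 39 37
f 37 39 40
f 37 40 38
f 39 35 41
f 39 41 40
f 40 41 42
f 40 42 38
f 41 35 43
f 41 43 42
f 42 43 44
f 42 44 38
f 43 35 45
f 43 45 44
f 44 45 46
f 44 46 38
f 45 35 47
f 45 47 46
f 46 47 48
f 46 48 38
f 47 35 49
f 47 49 48
f 48 49 50
f 48 50 38
f 49 35 51
f 49 51 50
f 50 51 52
f 50 52 38
f 51 35 53
f 51 53 52
f 52 53 54
f 52 54 38
f 53 35 55
f 53 55 54
f 54 55 56
f 54 56 38
f 55 35 57
f 55 57 56
f 56 57 58
f 56 58 38
f 57 35 36
f 57 36 58
f 58 36 37
f 58 37 38



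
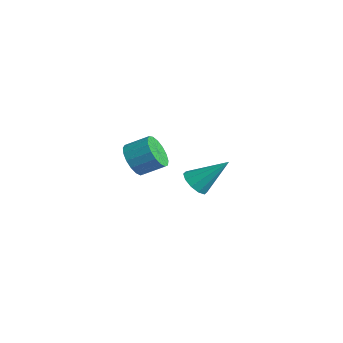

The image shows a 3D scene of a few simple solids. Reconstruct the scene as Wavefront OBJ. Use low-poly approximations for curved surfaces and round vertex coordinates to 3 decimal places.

v -0.007 2.562 -3.943
v 0.663 2.318 -4.102
v 0.727 3.738 -2.657
v 0.574 2.669 -4.372
v 0.263 2.979 -4.478
v -0.15 3.129 -4.379
v -0.509 3.063 -4.114
v -0.676 2.806 -3.783
v -0.588 2.455 -3.513
v -0.277 2.146 -3.407
v 0.137 1.995 -3.506
v 0.496 2.061 -3.771
v 3.693 -2.351 0.595
v 4.146 -2.903 0.933
v 4.68 -2.141 1.462
v 4.227 -1.589 1.125
v 4.333 -2.814 0.617
v 4.867 -2.052 1.146
v 4.373 -2.619 0.295
v 4.907 -1.857 0.825
v 4.257 -2.362 0.043
v 4.791 -1.601 0.572
v 4.013 -2.103 -0.083
v 4.547 -1.342 0.446
v 3.695 -1.901 -0.054
v 4.229 -1.139 0.475
v 3.376 -1.801 0.124
v 3.91 -1.04 0.653
v 3.131 -1.828 0.41
v 3.664 -1.066 0.939
v 3.014 -1.974 0.739
v 3.548 -1.213 1.268
v 3.052 -2.207 1.035
v 3.586 -1.445 1.564
v 3.238 -2.472 1.23
v 3.772 -1.711 1.759
v 3.528 -2.71 1.279
v 4.062 -1.948 1.808
v 3.855 -2.865 1.172
v 4.389 -2.104 1.702
f 2 1 4
f 2 4 3
f 4 1 5
f 4 5 3
f 5 1 6
f 5 6 3
f 6 1 7
f 6 7 3
f 7 1 8
f 7 8 3
f 8 1 9
f 8 9 3
f 9 1 10
f 9 10 3
f 10 1 11
f 10 11 3
f 11 1 12
f 11 12 3
f 12 1 2
f 12 2 3
f 14 13 17
f 14 17 15
f 15 17 18
f 15 18 16
f 17 13 19
f 17 19 18
f 18 19 20
f 18 20 16
f 19 13 21
f 19 21 20
f 20 21 22
f 20 22 16
f 21 13 23
f 21 23 22
f 22 23 24
f 22 24 16
f 23 13 25
f 23 25 24
f 24 25 26
f 24 26 16
f 25 13 27
f 25 27 26
f 26 27 28
f 26 28 16
f 27 13 29
f 27 29 28
f 28 29 30
f 28 30 16
f 29 13 31
f 29 31 30
f 30 31 32
f 30 32 16
f 31 13 33
f 31 33 32
f 32 33 34
f 32 34 16
f 33 13 35
f 33 35 34
f 34 35 36
f 34 36 16
f 35 13 37
f 35 37 36
f 36 37 38
f 36 38 16
f 37 13 39
f 37 39 38
f 38 39 40
f 38 40 16
f 39 13 14
f 39 14 40
f 40 14 15
f 40 15 16



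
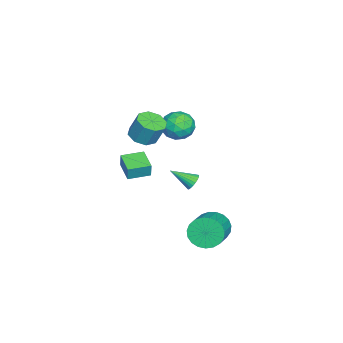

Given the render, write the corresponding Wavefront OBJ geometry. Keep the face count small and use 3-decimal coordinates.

v 1.586 -2.36 2.539
v 2.384 -1.981 2.28
v 2.551 -1.402 3.643
v 1.754 -1.78 3.901
v 1.835 -1.556 2.167
v 2.002 -0.976 3.529
v 1.14 -1.601 2.271
v 1.307 -1.022 3.634
v 0.707 -2.091 2.532
v 0.874 -1.512 3.895
v 0.789 -2.738 2.797
v 0.956 -2.159 4.16
v 1.338 -3.164 2.911
v 1.505 -2.584 4.273
v 2.033 -3.118 2.806
v 2.2 -2.539 4.169
v 2.466 -2.628 2.545
v 2.633 -2.049 3.908
v -3.256 -1.1 1.055
v -2.728 -0.555 1.842
v -1.712 -1.705 0.438
v -1.184 -1.16 1.225
v -1.807 -2.022 1.48
v -2.761 -1.648 1.861
v -1.679 -0.612 0.419
v -2.633 -0.238 0.8
v -1.753 -0.253 1.449
v -1.832 -1.125 2.105
v -2.608 -1.135 0.175
v -2.687 -2.007 0.831
v -3.128 -0.775 1.503
v -1.312 -1.485 0.777
v -1.678 -1.992 0.927
v -1.368 -1.672 1.39
v -3.147 -1.417 1.514
v -2.837 -1.097 1.977
v -2.295 -1.959 1.764
v -1.603 -1.163 0.303
v -1.293 -0.843 0.766
v -3.072 -0.588 0.89
v -2.762 -0.268 1.353
v -2.145 -0.301 0.516
v -2.244 -0.277 1.735
v -1.337 -0.632 1.372
v -1.628 -0.31 0.898
v -2.189 -0.091 1.122
v -2.291 -0.789 2.12
v -1.383 -1.145 1.757
v -1.749 -1.651 1.907
v -2.31 -1.432 2.131
v -1.718 -0.612 1.889
v -3.057 -1.115 0.523
v -2.149 -1.471 0.16
v -2.13 -0.828 0.149
v -2.691 -0.609 0.373
v -3.103 -1.628 0.908
v -2.196 -1.983 0.545
v -2.251 -2.169 1.158
v -2.812 -1.95 1.382
v -2.722 -1.648 0.391
v 2.027 1.794 -4.351
v 2.454 1.448 -5.281
v 4.44 1.421 -4.358
v 4.013 1.766 -3.429
v 2.481 1.894 -5.326
v 4.467 1.867 -4.403
v 2.43 2.323 -5.202
v 4.416 2.296 -4.28
v 2.309 2.66 -4.932
v 4.294 2.633 -4.009
v 2.139 2.847 -4.561
v 4.125 2.82 -3.638
v 1.95 2.852 -4.153
v 3.935 2.825 -3.23
v 1.774 2.675 -3.78
v 3.76 2.647 -2.857
v 1.642 2.344 -3.506
v 3.628 2.317 -2.583
v 1.576 1.919 -3.378
v 3.562 1.892 -2.455
v 1.589 1.472 -3.418
v 3.575 1.445 -2.495
v 1.677 1.08 -3.62
v 3.663 1.053 -2.697
v 1.826 0.812 -3.948
v 3.812 0.785 -3.025
v 2.01 0.714 -4.346
v 3.996 0.687 -3.423
v 2.196 0.802 -4.745
v 4.182 0.775 -3.822
v 2.353 1.062 -5.075
v 4.339 1.035 -4.153
v -1.563 -0.068 -3.228
v -1.093 0.16 -2.914
v -1.477 -1.452 -2.352
v -1.277 0.233 -2.781
v -1.504 0.259 -2.717
v -1.741 0.236 -2.73
v -1.95 0.166 -2.819
v -2.101 0.061 -2.97
v -2.17 -0.064 -3.161
v -2.146 -0.189 -3.362
v -2.034 -0.297 -3.542
v -1.85 -0.369 -3.675
v -1.622 -0.396 -3.739
v -1.386 -0.372 -3.726
v -1.176 -0.303 -3.637
v -1.026 -0.198 -3.486
v -0.957 -0.073 -3.295
v -0.981 0.053 -3.094
v -0.248 -4.143 -1.398
v -0.064 -4.068 -0.458
v -0.948 -2.92 -1.359
v -0.765 -2.845 -0.42
v 1.005 -3.415 -1.7
v 1.188 -3.34 -0.761
v 0.304 -2.192 -1.662
v 0.488 -2.117 -0.722
f 2 1 5
f 2 5 3
f 3 5 6
f 3 6 4
f 5 1 7
f 5 7 6
f 6 7 8
f 6 8 4
f 7 1 9
f 7 9 8
f 8 9 10
f 8 10 4
f 9 1 11
f 9 11 10
f 10 11 12
f 10 12 4
f 11 1 13
f 11 13 12
f 12 13 14
f 12 14 4
f 13 1 15
f 13 15 14
f 14 15 16
f 14 16 4
f 15 1 17
f 15 17 16
f 16 17 18
f 16 18 4
f 17 1 2
f 17 2 18
f 18 2 3
f 18 3 4
f 19 56 35
f 56 30 59
f 35 59 24
f 56 59 35
f 19 35 31
f 35 24 36
f 31 36 20
f 35 36 31
f 19 31 40
f 31 20 41
f 40 41 26
f 31 41 40
f 19 40 52
f 40 26 55
f 52 55 29
f 40 55 52
f 19 52 56
f 52 29 60
f 56 60 30
f 52 60 56
f 20 36 47
f 36 24 50
f 47 50 28
f 36 50 47
f 24 59 37
f 59 30 58
f 37 58 23
f 59 58 37
f 30 60 57
f 60 29 53
f 57 53 21
f 60 53 57
f 29 55 54
f 55 26 42
f 54 42 25
f 55 42 54
f 26 41 46
f 41 20 43
f 46 43 27
f 41 43 46
f 22 48 34
f 48 28 49
f 34 49 23
f 48 49 34
f 22 34 32
f 34 23 33
f 32 33 21
f 34 33 32
f 22 32 39
f 32 21 38
f 39 38 25
f 32 38 39
f 22 39 44
f 39 25 45
f 44 45 27
f 39 45 44
f 22 44 48
f 44 27 51
f 48 51 28
f 44 51 48
f 23 49 37
f 49 28 50
f 37 50 24
f 49 50 37
f 21 33 57
f 33 23 58
f 57 58 30
f 33 58 57
f 25 38 54
f 38 21 53
f 54 53 29
f 38 53 54
f 27 45 46
f 45 25 42
f 46 42 26
f 45 42 46
f 28 51 47
f 51 27 43
f 47 43 20
f 51 43 47
f 62 61 65
f 62 65 63
f 63 65 66
f 63 66 64
f 65 61 67
f 65 67 66
f 66 67 68
f 66 68 64
f 67 61 69
f 67 69 68
f 68 69 70
f 68 70 64
f 69 61 71
f 69 71 70
f 70 71 72
f 70 72 64
f 71 61 73
f 71 73 72
f 72 73 74
f 72 74 64
f 73 61 75
f 73 75 74
f 74 75 76
f 74 76 64
f 75 61 77
f 75 77 76
f 76 77 78
f 76 78 64
f 77 61 79
f 77 79 78
f 78 79 80
f 78 80 64
f 79 61 81
f 79 81 80
f 80 81 82
f 80 82 64
f 81 61 83
f 81 83 82
f 82 83 84
f 82 84 64
f 83 61 85
f 83 85 84
f 84 85 86
f 84 86 64
f 85 61 87
f 85 87 86
f 86 87 88
f 86 88 64
f 87 61 89
f 87 89 88
f 88 89 90
f 88 90 64
f 89 61 91
f 89 91 90
f 90 91 92
f 90 92 64
f 91 61 62
f 91 62 92
f 92 62 63
f 92 63 64
f 94 93 96
f 94 96 95
f 96 93 97
f 96 97 95
f 97 93 98
f 97 98 95
f 98 93 99
f 98 99 95
f 99 93 100
f 99 100 95
f 100 93 101
f 100 101 95
f 101 93 102
f 101 102 95
f 102 93 103
f 102 103 95
f 103 93 104
f 103 104 95
f 104 93 105
f 104 105 95
f 105 93 106
f 105 106 95
f 106 93 107
f 106 107 95
f 107 93 108
f 107 108 95
f 108 93 109
f 108 109 95
f 109 93 110
f 109 110 95
f 110 93 94
f 110 94 95
f 112 114 111
f 115 112 111
f 111 114 113
f 113 115 111
f 112 118 114
f 116 112 115
f 116 118 112
f 114 118 113
f 117 115 113
f 113 118 117
f 117 116 115
f 118 116 117



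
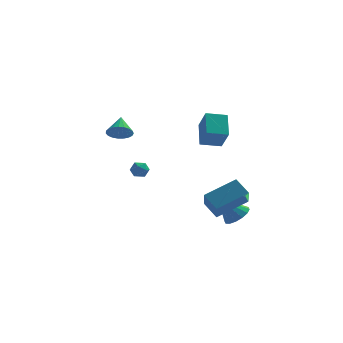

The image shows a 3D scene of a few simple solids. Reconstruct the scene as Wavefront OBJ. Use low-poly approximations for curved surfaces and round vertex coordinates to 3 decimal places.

v 2.154 -4.569 4.179
v 2.025 -3.261 5.241
v 1.718 -3.632 2.971
v 1.588 -2.324 4.033
v 3.372 -4.276 3.967
v 3.242 -2.968 5.029
v 2.935 -3.339 2.759
v 2.806 -2.031 3.821
v 3.731 -0.206 -3.849
v 4.377 0.159 -3.305
v 2.609 -0.394 -2.391
v 4.119 0.53 -3.456
v 3.757 0.703 -3.712
v 3.388 0.633 -4.005
v 3.111 0.338 -4.256
v 3.001 -0.103 -4.398
v 3.086 -0.571 -4.393
v 3.344 -0.942 -4.242
v 3.706 -1.115 -3.986
v 4.075 -1.045 -3.693
v 4.352 -0.75 -3.442
v 4.462 -0.309 -3.3
v -3.197 0.512 2.383
v -2.419 0.361 2.593
v -3.223 1.628 3.277
v -2.381 0.574 2.329
v -2.485 0.775 2.074
v -2.712 0.931 1.873
v -3.022 1.015 1.76
v -3.363 1.011 1.754
v -3.675 0.922 1.858
v -3.905 0.761 2.052
v -4.012 0.557 2.304
v -3.979 0.346 2.569
v -3.81 0.163 2.802
v -3.535 0.04 2.963
v -3.202 -0.001 3.023
v -2.868 0.047 2.973
v -2.591 0.175 2.821
v 1.989 -3.877 -0.864
v 3.758 -2.997 0.081
v 1.915 -2.406 -2.096
v 3.684 -1.526 -1.151
v 2.736 -4.514 -1.669
v 4.505 -3.634 -0.724
v 2.662 -3.043 -2.901
v 4.431 -2.163 -1.956
v -2.145 -1.446 0.696
v -1.769 -1.031 0.405
v -1.911 -2.149 -0.005
v -1.535 -1.734 -0.296
v -1.375 -1.962 0.27
v -1.519 -1.528 0.703
v -2.161 -1.652 -0.303
v -2.305 -1.218 0.13
v -1.779 -1.158 -0.212
v -1.293 -1.35 0.142
v -2.387 -1.83 0.258
v -1.901 -2.022 0.612
f 2 4 1
f 5 2 1
f 1 4 3
f 3 5 1
f 2 8 4
f 6 2 5
f 6 8 2
f 4 8 3
f 7 5 3
f 3 8 7
f 7 6 5
f 8 6 7
f 10 9 12
f 10 12 11
f 12 9 13
f 12 13 11
f 13 9 14
f 13 14 11
f 14 9 15
f 14 15 11
f 15 9 16
f 15 16 11
f 16 9 17
f 16 17 11
f 17 9 18
f 17 18 11
f 18 9 19
f 18 19 11
f 19 9 20
f 19 20 11
f 20 9 21
f 20 21 11
f 21 9 22
f 21 22 11
f 22 9 10
f 22 10 11
f 24 23 26
f 24 26 25
f 26 23 27
f 26 27 25
f 27 23 28
f 27 28 25
f 28 23 29
f 28 29 25
f 29 23 30
f 29 30 25
f 30 23 31
f 30 31 25
f 31 23 32
f 31 32 25
f 32 23 33
f 32 33 25
f 33 23 34
f 33 34 25
f 34 23 35
f 34 35 25
f 35 23 36
f 35 36 25
f 36 23 37
f 36 37 25
f 37 23 38
f 37 38 25
f 38 23 39
f 38 39 25
f 39 23 24
f 39 24 25
f 41 43 40
f 44 41 40
f 40 43 42
f 42 44 40
f 41 47 43
f 45 41 44
f 45 47 41
f 43 47 42
f 46 44 42
f 42 47 46
f 46 45 44
f 47 45 46
f 48 59 53
f 48 53 49
f 48 49 55
f 48 55 58
f 48 58 59
f 49 53 57
f 53 59 52
f 59 58 50
f 58 55 54
f 55 49 56
f 51 57 52
f 51 52 50
f 51 50 54
f 51 54 56
f 51 56 57
f 52 57 53
f 50 52 59
f 54 50 58
f 56 54 55
f 57 56 49



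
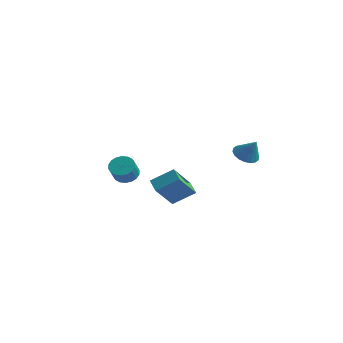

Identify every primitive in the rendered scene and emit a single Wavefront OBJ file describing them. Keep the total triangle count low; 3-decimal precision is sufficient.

v -3.679 1.925 -2.115
v -3.145 2.35 -1.919
v -2.948 1.721 -1.089
v -3.481 1.295 -1.285
v -3.393 2.473 -1.767
v -3.195 1.844 -0.937
v -3.697 2.488 -1.683
v -3.5 1.859 -0.853
v -3.998 2.391 -1.685
v -3.8 1.762 -0.855
v -4.235 2.202 -1.772
v -4.038 1.573 -0.942
v -4.363 1.958 -1.927
v -4.165 1.328 -1.097
v -4.354 1.707 -2.119
v -4.157 1.078 -1.289
v -4.212 1.499 -2.311
v -4.015 0.87 -1.481
v -3.965 1.376 -2.463
v -3.767 0.747 -1.633
v -3.66 1.361 -2.547
v -3.463 0.732 -1.717
v -3.36 1.458 -2.545
v -3.162 0.829 -1.715
v -3.122 1.647 -2.458
v -2.925 1.018 -1.628
v -2.995 1.892 -2.303
v -2.797 1.262 -1.473
v -3.003 2.142 -2.111
v -2.806 1.513 -1.281
v -0.899 0.247 -1.248
v -0 1.018 -0.502
v -0.851 1.593 -2.699
v 0.048 2.365 -1.953
v -0.248 -0.165 -1.607
v 0.651 0.607 -0.861
v -0.2 1.182 -3.058
v 0.699 1.953 -2.312
v 3.363 2.386 0.951
v 3.935 2.648 0.602
v 3.997 2.354 1.969
v 3.786 2.913 0.704
v 3.553 3.074 0.854
v 3.283 3.098 1.024
v 3.028 2.981 1.179
v 2.839 2.747 1.289
v 2.754 2.441 1.332
v 2.79 2.124 1.3
v 2.939 1.859 1.199
v 3.172 1.699 1.048
v 3.443 1.674 0.879
v 3.697 1.791 0.723
v 3.886 2.025 0.613
v 3.971 2.331 0.57
f 2 1 5
f 2 5 3
f 3 5 6
f 3 6 4
f 5 1 7
f 5 7 6
f 6 7 8
f 6 8 4
f 7 1 9
f 7 9 8
f 8 9 10
f 8 10 4
f 9 1 11
f 9 11 10
f 10 11 12
f 10 12 4
f 11 1 13
f 11 13 12
f 12 13 14
f 12 14 4
f 13 1 15
f 13 15 14
f 14 15 16
f 14 16 4
f 15 1 17
f 15 17 16
f 16 17 18
f 16 18 4
f 17 1 19
f 17 19 18
f 18 19 20
f 18 20 4
f 19 1 21
f 19 21 20
f 20 21 22
f 20 22 4
f 21 1 23
f 21 23 22
f 22 23 24
f 22 24 4
f 23 1 25
f 23 25 24
f 24 25 26
f 24 26 4
f 25 1 27
f 25 27 26
f 26 27 28
f 26 28 4
f 27 1 29
f 27 29 28
f 28 29 30
f 28 30 4
f 29 1 2
f 29 2 30
f 30 2 3
f 30 3 4
f 32 34 31
f 35 32 31
f 31 34 33
f 33 35 31
f 32 38 34
f 36 32 35
f 36 38 32
f 34 38 33
f 37 35 33
f 33 38 37
f 37 36 35
f 38 36 37
f 40 39 42
f 40 42 41
f 42 39 43
f 42 43 41
f 43 39 44
f 43 44 41
f 44 39 45
f 44 45 41
f 45 39 46
f 45 46 41
f 46 39 47
f 46 47 41
f 47 39 48
f 47 48 41
f 48 39 49
f 48 49 41
f 49 39 50
f 49 50 41
f 50 39 51
f 50 51 41
f 51 39 52
f 51 52 41
f 52 39 53
f 52 53 41
f 53 39 54
f 53 54 41
f 54 39 40
f 54 40 41



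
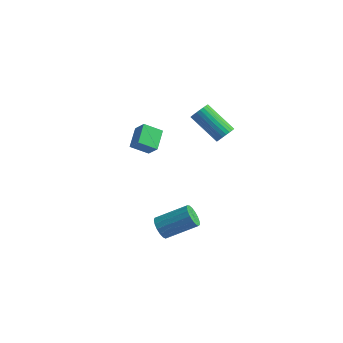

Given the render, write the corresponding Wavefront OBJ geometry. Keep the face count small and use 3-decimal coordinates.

v -2.16 -0.07 -0.094
v -2.476 0.985 0.431
v -1.394 0.433 -0.645
v -1.71 1.489 -0.121
v -1.57 -0.229 0.581
v -1.886 0.827 1.105
v -0.804 0.275 0.029
v -1.12 1.33 0.554
v 1.29 3.281 -0.165
v 1.518 2.923 0.216
v -0.063 3.102 1.326
v -0.29 3.459 0.945
v 1.592 3.119 0.291
v 0.011 3.298 1.401
v 1.621 3.34 0.296
v 0.04 3.518 1.406
v 1.599 3.551 0.231
v 0.018 3.73 1.341
v 1.53 3.722 0.105
v -0.051 3.9 1.215
v 1.425 3.825 -0.061
v -0.156 4.003 1.049
v 1.299 3.845 -0.244
v -0.282 4.024 0.866
v 1.172 3.78 -0.414
v -0.409 3.958 0.696
v 1.063 3.638 -0.546
v -0.518 3.817 0.564
v 0.989 3.442 -0.621
v -0.592 3.621 0.489
v 0.96 3.222 -0.626
v -0.621 3.4 0.484
v 0.982 3.01 -0.561
v -0.599 3.189 0.549
v 1.051 2.84 -0.435
v -0.53 3.018 0.675
v 1.156 2.737 -0.269
v -0.425 2.915 0.841
v 1.282 2.716 -0.086
v -0.299 2.895 1.024
v 1.409 2.782 0.084
v -0.172 2.96 1.194
v 1.56 -3.469 -2.099
v 1.92 -3.496 -2.614
v 3.181 -2.638 -1.777
v 2.82 -2.611 -1.261
v 1.767 -3.239 -2.647
v 3.028 -2.38 -1.81
v 1.566 -3.034 -2.554
v 2.827 -2.176 -1.717
v 1.363 -2.929 -2.357
v 2.624 -2.071 -1.52
v 1.206 -2.948 -2.1
v 2.467 -2.089 -1.263
v 1.129 -3.086 -1.844
v 2.39 -2.227 -1.007
v 1.151 -3.312 -1.645
v 2.412 -2.453 -0.808
v 1.267 -3.574 -1.55
v 2.528 -2.715 -0.713
v 1.45 -3.812 -1.581
v 2.71 -2.953 -0.744
v 1.657 -3.971 -1.731
v 2.918 -3.113 -0.894
v 1.843 -4.016 -1.964
v 3.104 -3.157 -1.127
v 1.963 -3.935 -2.229
v 3.224 -3.077 -1.392
v 1.991 -3.748 -2.463
v 3.252 -2.889 -1.626
f 2 4 1
f 5 2 1
f 1 4 3
f 3 5 1
f 2 8 4
f 6 2 5
f 6 8 2
f 4 8 3
f 7 5 3
f 3 8 7
f 7 6 5
f 8 6 7
f 10 9 13
f 10 13 11
f 11 13 14
f 11 14 12
f 13 9 15
f 13 15 14
f 14 15 16
f 14 16 12
f 15 9 17
f 15 17 16
f 16 17 18
f 16 18 12
f 17 9 19
f 17 19 18
f 18 19 20
f 18 20 12
f 19 9 21
f 19 21 20
f 20 21 22
f 20 22 12
f 21 9 23
f 21 23 22
f 22 23 24
f 22 24 12
f 23 9 25
f 23 25 24
f 24 25 26
f 24 26 12
f 25 9 27
f 25 27 26
f 26 27 28
f 26 28 12
f 27 9 29
f 27 29 28
f 28 29 30
f 28 30 12
f 29 9 31
f 29 31 30
f 30 31 32
f 30 32 12
f 31 9 33
f 31 33 32
f 32 33 34
f 32 34 12
f 33 9 35
f 33 35 34
f 34 35 36
f 34 36 12
f 35 9 37
f 35 37 36
f 36 37 38
f 36 38 12
f 37 9 39
f 37 39 38
f 38 39 40
f 38 40 12
f 39 9 41
f 39 41 40
f 40 41 42
f 40 42 12
f 41 9 10
f 41 10 42
f 42 10 11
f 42 11 12
f 44 43 47
f 44 47 45
f 45 47 48
f 45 48 46
f 47 43 49
f 47 49 48
f 48 49 50
f 48 50 46
f 49 43 51
f 49 51 50
f 50 51 52
f 50 52 46
f 51 43 53
f 51 53 52
f 52 53 54
f 52 54 46
f 53 43 55
f 53 55 54
f 54 55 56
f 54 56 46
f 55 43 57
f 55 57 56
f 56 57 58
f 56 58 46
f 57 43 59
f 57 59 58
f 58 59 60
f 58 60 46
f 59 43 61
f 59 61 60
f 60 61 62
f 60 62 46
f 61 43 63
f 61 63 62
f 62 63 64
f 62 64 46
f 63 43 65
f 63 65 64
f 64 65 66
f 64 66 46
f 65 43 67
f 65 67 66
f 66 67 68
f 66 68 46
f 67 43 69
f 67 69 68
f 68 69 70
f 68 70 46
f 69 43 44
f 69 44 70
f 70 44 45
f 70 45 46



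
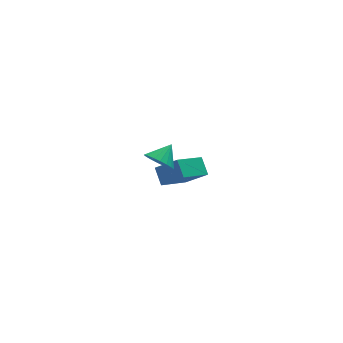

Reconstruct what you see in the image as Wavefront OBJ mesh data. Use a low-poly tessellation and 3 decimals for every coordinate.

v 1.011 2.214 -2.78
v 0.926 3.056 -2.093
v 0.066 2.925 -3.767
v -0.019 3.766 -3.079
v 2.519 3.054 -3.621
v 2.434 3.895 -2.933
v 1.574 3.764 -4.607
v 1.489 4.606 -3.92
v -1.473 -2.291 2.725
v -1.131 -1.956 2.084
v -0.727 -1.769 3.395
v -1.379 -1.718 2.175
v -1.646 -1.593 2.375
v -1.879 -1.606 2.644
v -2.031 -1.755 2.929
v -2.073 -2.01 3.174
v -1.996 -2.32 3.33
v -1.815 -2.625 3.366
v -1.567 -2.864 3.276
v -1.3 -2.989 3.076
v -1.068 -2.975 2.806
v -0.915 -2.827 2.521
v -0.874 -2.572 2.276
v -0.951 -2.261 2.12
f 2 4 1
f 5 2 1
f 1 4 3
f 3 5 1
f 2 8 4
f 6 2 5
f 6 8 2
f 4 8 3
f 7 5 3
f 3 8 7
f 7 6 5
f 8 6 7
f 10 9 12
f 10 12 11
f 12 9 13
f 12 13 11
f 13 9 14
f 13 14 11
f 14 9 15
f 14 15 11
f 15 9 16
f 15 16 11
f 16 9 17
f 16 17 11
f 17 9 18
f 17 18 11
f 18 9 19
f 18 19 11
f 19 9 20
f 19 20 11
f 20 9 21
f 20 21 11
f 21 9 22
f 21 22 11
f 22 9 23
f 22 23 11
f 23 9 24
f 23 24 11
f 24 9 10
f 24 10 11



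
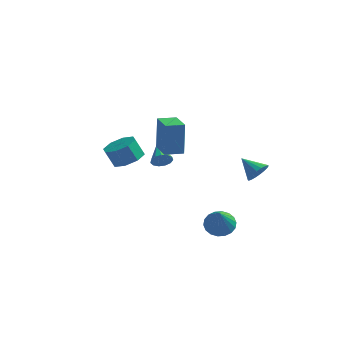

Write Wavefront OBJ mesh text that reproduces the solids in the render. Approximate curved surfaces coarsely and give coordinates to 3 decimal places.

v 3.417 -1.905 -0.214
v 3.856 -2.449 -0.68
v 3.703 -3.035 1.374
v 4.119 -2.212 -0.559
v 4.243 -1.915 -0.369
v 4.203 -1.615 -0.149
v 4.008 -1.373 0.058
v 3.696 -1.236 0.212
v 3.328 -1.232 0.281
v 2.978 -1.361 0.252
v 2.716 -1.598 0.131
v 2.592 -1.895 -0.059
v 2.631 -2.195 -0.279
v 2.827 -2.437 -0.486
v 3.139 -2.573 -0.64
v 3.506 -2.578 -0.709
v -1.43 3.328 0.503
v -1.078 3.289 1.024
v -2.09 4.492 1.037
v -0.898 3.495 0.797
v -0.888 3.648 0.477
v -1.049 3.7 0.165
v -1.332 3.633 -0.04
v -1.646 3.47 -0.072
v -1.891 3.262 0.078
v -1.99 3.075 0.363
v -1.911 2.968 0.693
v -1.68 2.976 0.962
v -1.369 3.096 1.085
v 4.156 2.627 1.023
v 4.546 2.596 1.651
v 3.104 3.053 1.697
v 4.602 2.903 1.545
v 4.57 3.155 1.336
v 4.456 3.302 1.064
v 4.282 3.316 0.785
v 4.084 3.193 0.552
v 3.9 2.958 0.413
v 3.766 2.658 0.395
v 3.71 2.351 0.501
v 3.742 2.099 0.711
v 3.856 1.952 0.982
v 4.03 1.938 1.262
v 4.228 2.061 1.494
v 4.412 2.295 1.633
v -2.786 1.81 1.274
v -2.28 2.594 1.539
v -2.789 2.575 2.57
v -3.294 1.79 2.306
v -2.928 2.768 1.222
v -3.437 2.748 2.253
v -3.493 2.38 0.936
v -4.002 2.361 1.967
v -3.644 1.659 0.848
v -4.152 1.639 1.879
v -3.291 1.025 1.01
v -3.8 1.006 2.041
v -2.643 0.852 1.327
v -3.152 0.832 2.358
v -2.078 1.239 1.613
v -2.587 1.22 2.644
v -1.928 1.961 1.701
v -2.436 1.941 2.732
v -0.518 1.05 2.467
v -0.589 1.434 4.418
v -1.395 2.309 2.187
v -1.466 2.693 4.138
v 0.366 1.647 2.382
v 0.295 2.031 4.333
v -0.511 2.906 2.102
v -0.582 3.29 4.053
f 2 1 4
f 2 4 3
f 4 1 5
f 4 5 3
f 5 1 6
f 5 6 3
f 6 1 7
f 6 7 3
f 7 1 8
f 7 8 3
f 8 1 9
f 8 9 3
f 9 1 10
f 9 10 3
f 10 1 11
f 10 11 3
f 11 1 12
f 11 12 3
f 12 1 13
f 12 13 3
f 13 1 14
f 13 14 3
f 14 1 15
f 14 15 3
f 15 1 16
f 15 16 3
f 16 1 2
f 16 2 3
f 18 17 20
f 18 20 19
f 20 17 21
f 20 21 19
f 21 17 22
f 21 22 19
f 22 17 23
f 22 23 19
f 23 17 24
f 23 24 19
f 24 17 25
f 24 25 19
f 25 17 26
f 25 26 19
f 26 17 27
f 26 27 19
f 27 17 28
f 27 28 19
f 28 17 29
f 28 29 19
f 29 17 18
f 29 18 19
f 31 30 33
f 31 33 32
f 33 30 34
f 33 34 32
f 34 30 35
f 34 35 32
f 35 30 36
f 35 36 32
f 36 30 37
f 36 37 32
f 37 30 38
f 37 38 32
f 38 30 39
f 38 39 32
f 39 30 40
f 39 40 32
f 40 30 41
f 40 41 32
f 41 30 42
f 41 42 32
f 42 30 43
f 42 43 32
f 43 30 44
f 43 44 32
f 44 30 45
f 44 45 32
f 45 30 31
f 45 31 32
f 47 46 50
f 47 50 48
f 48 50 51
f 48 51 49
f 50 46 52
f 50 52 51
f 51 52 53
f 51 53 49
f 52 46 54
f 52 54 53
f 53 54 55
f 53 55 49
f 54 46 56
f 54 56 55
f 55 56 57
f 55 57 49
f 56 46 58
f 56 58 57
f 57 58 59
f 57 59 49
f 58 46 60
f 58 60 59
f 59 60 61
f 59 61 49
f 60 46 62
f 60 62 61
f 61 62 63
f 61 63 49
f 62 46 47
f 62 47 63
f 63 47 48
f 63 48 49
f 65 67 64
f 68 65 64
f 64 67 66
f 66 68 64
f 65 71 67
f 69 65 68
f 69 71 65
f 67 71 66
f 70 68 66
f 66 71 70
f 70 69 68
f 71 69 70



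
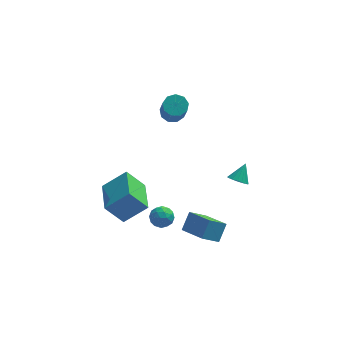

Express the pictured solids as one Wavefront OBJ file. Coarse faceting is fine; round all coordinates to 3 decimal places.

v 0.269 1.67 2.685
v 0.855 1.396 2.445
v 0.976 0.195 4.115
v 0.391 0.47 4.355
v 0.951 1.774 2.711
v 1.072 0.574 4.38
v 0.728 2.104 2.964
v 0.849 0.903 4.634
v 0.29 2.231 3.087
v 0.411 1.03 4.756
v -0.157 2.095 3.022
v -0.036 0.895 4.691
v -0.405 1.761 2.799
v -0.284 0.56 4.469
v -0.337 1.384 2.523
v -0.216 0.183 4.193
v 0.015 1.141 2.323
v 0.136 -0.06 3.993
v 0.486 1.146 2.292
v 0.607 -0.055 3.962
v -0.706 -2.532 -2.188
v -0.022 -2.644 -2.154
v -0.878 -3.356 -1.446
v -0.194 -3.468 -1.412
v -0.463 -2.884 -1.15
v -0.357 -2.375 -1.609
v -0.543 -3.625 -1.991
v -0.437 -3.116 -2.45
v 0.079 -3.319 -2.032
v 0.128 -2.862 -1.513
v -1.028 -3.138 -2.087
v -0.979 -2.681 -1.568
v -0.349 -2.515 -2.237
v -0.551 -3.485 -1.363
v -0.709 -3.141 -1.21
v -0.307 -3.207 -1.19
v -0.546 -2.357 -1.916
v -0.144 -2.423 -1.896
v -0.403 -2.565 -1.306
v -0.756 -3.577 -1.704
v -0.354 -3.643 -1.684
v -0.593 -2.793 -2.41
v -0.191 -2.859 -2.39
v -0.497 -3.435 -2.294
v 0.112 -2.978 -2.145
v 0.011 -3.463 -1.708
v -0.194 -3.555 -2.048
v -0.131 -3.256 -2.318
v 0.141 -2.709 -1.84
v 0.04 -3.194 -1.403
v -0.118 -2.851 -1.249
v -0.056 -2.551 -1.519
v 0.201 -3.106 -1.768
v -0.94 -2.806 -2.197
v -1.041 -3.291 -1.76
v -0.844 -3.449 -2.081
v -0.782 -3.149 -2.351
v -0.911 -2.537 -1.892
v -1.012 -3.022 -1.455
v -0.769 -2.744 -1.282
v -0.706 -2.445 -1.552
v -1.101 -2.894 -1.832
v -2.43 -3.838 -1.27
v -3.383 -3.79 -0.099
v -2.552 -1.8 -1.453
v -3.506 -1.752 -0.283
v -1.154 -3.668 -0.237
v -2.108 -3.62 0.933
v -1.277 -1.63 -0.421
v -2.23 -1.582 0.75
v 0.598 -2.803 -3.195
v 1.017 -2.111 -2.363
v 1.506 -2.376 -4.006
v 1.924 -1.685 -3.174
v 1.596 -3.995 -2.706
v 2.014 -3.304 -1.874
v 2.503 -3.569 -3.517
v 2.922 -2.877 -2.685
v 3.675 -0.109 -1.724
v 3.988 0.204 -2.143
v 4.125 0.549 -0.896
v 3.755 0.342 -2.127
v 3.506 0.391 -2.03
v 3.291 0.34 -1.873
v 3.151 0.201 -1.686
v 3.115 0 -1.507
v 3.191 -0.222 -1.371
v 3.362 -0.423 -1.305
v 3.595 -0.561 -1.322
v 3.844 -0.609 -1.418
v 4.059 -0.559 -1.575
v 4.199 -0.42 -1.762
v 4.234 -0.219 -1.941
v 4.159 0.004 -2.077
f 2 1 5
f 2 5 3
f 3 5 6
f 3 6 4
f 5 1 7
f 5 7 6
f 6 7 8
f 6 8 4
f 7 1 9
f 7 9 8
f 8 9 10
f 8 10 4
f 9 1 11
f 9 11 10
f 10 11 12
f 10 12 4
f 11 1 13
f 11 13 12
f 12 13 14
f 12 14 4
f 13 1 15
f 13 15 14
f 14 15 16
f 14 16 4
f 15 1 17
f 15 17 16
f 16 17 18
f 16 18 4
f 17 1 19
f 17 19 18
f 18 19 20
f 18 20 4
f 19 1 2
f 19 2 20
f 20 2 3
f 20 3 4
f 21 58 37
f 58 32 61
f 37 61 26
f 58 61 37
f 21 37 33
f 37 26 38
f 33 38 22
f 37 38 33
f 21 33 42
f 33 22 43
f 42 43 28
f 33 43 42
f 21 42 54
f 42 28 57
f 54 57 31
f 42 57 54
f 21 54 58
f 54 31 62
f 58 62 32
f 54 62 58
f 22 38 49
f 38 26 52
f 49 52 30
f 38 52 49
f 26 61 39
f 61 32 60
f 39 60 25
f 61 60 39
f 32 62 59
f 62 31 55
f 59 55 23
f 62 55 59
f 31 57 56
f 57 28 44
f 56 44 27
f 57 44 56
f 28 43 48
f 43 22 45
f 48 45 29
f 43 45 48
f 24 50 36
f 50 30 51
f 36 51 25
f 50 51 36
f 24 36 34
f 36 25 35
f 34 35 23
f 36 35 34
f 24 34 41
f 34 23 40
f 41 40 27
f 34 40 41
f 24 41 46
f 41 27 47
f 46 47 29
f 41 47 46
f 24 46 50
f 46 29 53
f 50 53 30
f 46 53 50
f 25 51 39
f 51 30 52
f 39 52 26
f 51 52 39
f 23 35 59
f 35 25 60
f 59 60 32
f 35 60 59
f 27 40 56
f 40 23 55
f 56 55 31
f 40 55 56
f 29 47 48
f 47 27 44
f 48 44 28
f 47 44 48
f 30 53 49
f 53 29 45
f 49 45 22
f 53 45 49
f 64 66 63
f 67 64 63
f 63 66 65
f 65 67 63
f 64 70 66
f 68 64 67
f 68 70 64
f 66 70 65
f 69 67 65
f 65 70 69
f 69 68 67
f 70 68 69
f 72 74 71
f 75 72 71
f 71 74 73
f 73 75 71
f 72 78 74
f 76 72 75
f 76 78 72
f 74 78 73
f 77 75 73
f 73 78 77
f 77 76 75
f 78 76 77
f 80 79 82
f 80 82 81
f 82 79 83
f 82 83 81
f 83 79 84
f 83 84 81
f 84 79 85
f 84 85 81
f 85 79 86
f 85 86 81
f 86 79 87
f 86 87 81
f 87 79 88
f 87 88 81
f 88 79 89
f 88 89 81
f 89 79 90
f 89 90 81
f 90 79 91
f 90 91 81
f 91 79 92
f 91 92 81
f 92 79 93
f 92 93 81
f 93 79 94
f 93 94 81
f 94 79 80
f 94 80 81



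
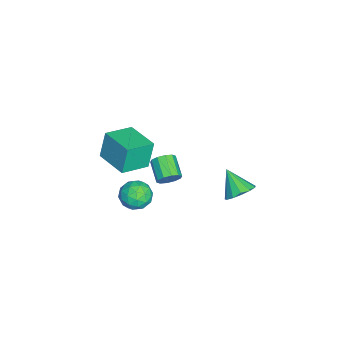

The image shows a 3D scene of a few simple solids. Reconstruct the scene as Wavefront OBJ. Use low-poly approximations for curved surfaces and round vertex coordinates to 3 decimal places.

v 1.318 -1.159 -4.457
v 2 -1.491 -3.84
v 0.22 -2.009 -3.7
v 0.902 -2.341 -3.083
v 0.631 -1.402 -3.053
v 1.31 -0.877 -3.521
v 0.91 -2.623 -4.019
v 1.589 -2.098 -4.487
v 1.748 -2.396 -3.569
v 1.575 -1.641 -2.972
v 0.645 -1.859 -4.568
v 0.472 -1.104 -3.971
v 1.756 -1.25 -4.215
v 0.464 -2.25 -3.325
v 0.305 -1.697 -3.307
v 0.706 -1.893 -2.945
v 1.35 -0.889 -4.028
v 1.751 -1.084 -3.665
v 0.946 -1.032 -3.202
v 0.469 -2.416 -3.875
v 0.87 -2.611 -3.512
v 1.514 -1.607 -4.595
v 1.915 -1.803 -4.233
v 1.274 -2.468 -4.338
v 2.008 -1.978 -3.693
v 1.362 -2.477 -3.248
v 1.367 -2.643 -3.798
v 1.767 -2.334 -4.073
v 1.907 -1.534 -3.342
v 1.261 -2.033 -2.897
v 1.102 -1.481 -2.88
v 1.501 -1.173 -3.155
v 1.759 -2.066 -3.183
v 0.959 -1.467 -4.643
v 0.313 -1.966 -4.198
v 0.719 -2.327 -4.385
v 1.118 -2.019 -4.66
v 0.858 -1.023 -4.292
v 0.212 -1.522 -3.847
v 0.453 -1.166 -3.467
v 0.853 -0.857 -3.742
v 0.461 -1.434 -4.357
v 2.93 0.322 -0.142
v 3.312 0.086 0.368
v 2.232 -0.399 0.952
v 1.85 -0.162 0.442
v 3.19 0.476 0.467
v 2.11 -0.009 1.051
v 2.969 0.807 0.333
v 1.889 0.323 0.917
v 2.733 0.953 0.018
v 1.653 0.469 0.602
v 2.572 0.858 -0.359
v 1.492 0.374 0.225
v 2.548 0.559 -0.652
v 1.468 0.074 -0.068
v 2.67 0.169 -0.751
v 1.59 -0.316 -0.167
v 2.891 -0.163 -0.617
v 1.811 -0.647 -0.033
v 3.127 -0.309 -0.302
v 2.047 -0.793 0.282
v 3.288 -0.214 0.075
v 2.208 -0.698 0.659
v 2.923 3.984 -0.784
v 3.268 4.505 -0.149
v 2.137 3.156 0.324
v 2.838 4.721 -0.292
v 2.436 4.704 -0.591
v 2.188 4.458 -0.951
v 2.174 4.061 -1.258
v 2.397 3.64 -1.414
v 2.787 3.328 -1.37
v 3.221 3.225 -1.14
v 3.559 3.362 -0.797
v 3.696 3.697 -0.449
v 3.587 4.123 -0.208
v -2.732 -2.888 -3.76
v -3.133 -2.624 -2.077
v -1.301 -1.439 -3.646
v -1.702 -1.175 -1.963
v -1.518 -4.125 -3.277
v -1.919 -3.861 -1.594
v -0.087 -2.676 -3.163
v -0.488 -2.412 -1.48
f 1 38 17
f 38 12 41
f 17 41 6
f 38 41 17
f 1 17 13
f 17 6 18
f 13 18 2
f 17 18 13
f 1 13 22
f 13 2 23
f 22 23 8
f 13 23 22
f 1 22 34
f 22 8 37
f 34 37 11
f 22 37 34
f 1 34 38
f 34 11 42
f 38 42 12
f 34 42 38
f 2 18 29
f 18 6 32
f 29 32 10
f 18 32 29
f 6 41 19
f 41 12 40
f 19 40 5
f 41 40 19
f 12 42 39
f 42 11 35
f 39 35 3
f 42 35 39
f 11 37 36
f 37 8 24
f 36 24 7
f 37 24 36
f 8 23 28
f 23 2 25
f 28 25 9
f 23 25 28
f 4 30 16
f 30 10 31
f 16 31 5
f 30 31 16
f 4 16 14
f 16 5 15
f 14 15 3
f 16 15 14
f 4 14 21
f 14 3 20
f 21 20 7
f 14 20 21
f 4 21 26
f 21 7 27
f 26 27 9
f 21 27 26
f 4 26 30
f 26 9 33
f 30 33 10
f 26 33 30
f 5 31 19
f 31 10 32
f 19 32 6
f 31 32 19
f 3 15 39
f 15 5 40
f 39 40 12
f 15 40 39
f 7 20 36
f 20 3 35
f 36 35 11
f 20 35 36
f 9 27 28
f 27 7 24
f 28 24 8
f 27 24 28
f 10 33 29
f 33 9 25
f 29 25 2
f 33 25 29
f 44 43 47
f 44 47 45
f 45 47 48
f 45 48 46
f 47 43 49
f 47 49 48
f 48 49 50
f 48 50 46
f 49 43 51
f 49 51 50
f 50 51 52
f 50 52 46
f 51 43 53
f 51 53 52
f 52 53 54
f 52 54 46
f 53 43 55
f 53 55 54
f 54 55 56
f 54 56 46
f 55 43 57
f 55 57 56
f 56 57 58
f 56 58 46
f 57 43 59
f 57 59 58
f 58 59 60
f 58 60 46
f 59 43 61
f 59 61 60
f 60 61 62
f 60 62 46
f 61 43 63
f 61 63 62
f 62 63 64
f 62 64 46
f 63 43 44
f 63 44 64
f 64 44 45
f 64 45 46
f 66 65 68
f 66 68 67
f 68 65 69
f 68 69 67
f 69 65 70
f 69 70 67
f 70 65 71
f 70 71 67
f 71 65 72
f 71 72 67
f 72 65 73
f 72 73 67
f 73 65 74
f 73 74 67
f 74 65 75
f 74 75 67
f 75 65 76
f 75 76 67
f 76 65 77
f 76 77 67
f 77 65 66
f 77 66 67
f 79 81 78
f 82 79 78
f 78 81 80
f 80 82 78
f 79 85 81
f 83 79 82
f 83 85 79
f 81 85 80
f 84 82 80
f 80 85 84
f 84 83 82
f 85 83 84



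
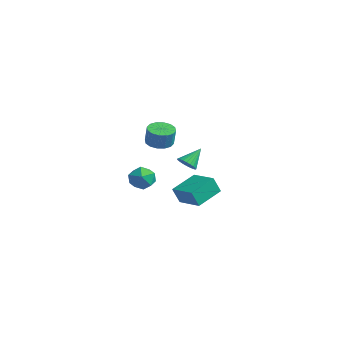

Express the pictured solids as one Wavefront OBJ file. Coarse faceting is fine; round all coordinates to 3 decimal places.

v 2.78 -0.497 0.185
v 2.671 -0.893 1.162
v 2.525 1.052 0.784
v 2.416 0.656 1.761
v 4.304 -0.336 0.419
v 4.195 -0.732 1.396
v 4.049 1.213 1.018
v 3.94 0.817 1.995
v -3.952 2.686 1.684
v -3.369 2.149 1.478
v -3.044 2.076 2.59
v -3.628 2.614 2.796
v -3.183 2.529 1.449
v -2.858 2.457 2.56
v -3.203 2.952 1.483
v -2.878 2.879 2.594
v -3.425 3.304 1.571
v -3.1 3.231 2.682
v -3.787 3.49 1.689
v -3.462 3.417 2.8
v -4.194 3.46 1.806
v -3.869 3.388 2.917
v -4.536 3.224 1.89
v -4.211 3.151 3.002
v -4.722 2.843 1.92
v -4.397 2.771 3.031
v -4.702 2.421 1.886
v -4.377 2.348 2.997
v -4.48 2.069 1.798
v -4.155 1.996 2.909
v -4.118 1.883 1.68
v -3.793 1.81 2.791
v -3.711 1.912 1.563
v -3.386 1.84 2.674
v -1.638 0.511 0.803
v -1.113 0.574 0.096
v -1.547 -0.914 0.744
v -1.022 -0.851 0.037
v -0.73 -0.592 0.829
v -0.786 0.289 0.866
v -1.874 -0.629 -0.026
v -1.93 0.252 0.011
v -1.258 -0.131 -0.416
v -0.551 -0.108 0.112
v -2.109 -0.232 0.728
v -1.402 -0.209 1.256
v 0.001 1.828 1.469
v 0.438 1.532 1.814
v -0.061 2.812 2.391
v 0.578 1.675 1.671
v 0.63 1.841 1.497
v 0.587 2.005 1.319
v 0.454 2.142 1.164
v 0.253 2.231 1.055
v 0.013 2.259 1.01
v -0.229 2.221 1.034
v -0.436 2.124 1.124
v -0.576 1.981 1.267
v -0.628 1.815 1.441
v -0.585 1.651 1.618
v -0.452 1.514 1.774
v -0.25 1.425 1.882
v -0.011 1.397 1.928
v 0.231 1.435 1.904
f 2 4 1
f 5 2 1
f 1 4 3
f 3 5 1
f 2 8 4
f 6 2 5
f 6 8 2
f 4 8 3
f 7 5 3
f 3 8 7
f 7 6 5
f 8 6 7
f 10 9 13
f 10 13 11
f 11 13 14
f 11 14 12
f 13 9 15
f 13 15 14
f 14 15 16
f 14 16 12
f 15 9 17
f 15 17 16
f 16 17 18
f 16 18 12
f 17 9 19
f 17 19 18
f 18 19 20
f 18 20 12
f 19 9 21
f 19 21 20
f 20 21 22
f 20 22 12
f 21 9 23
f 21 23 22
f 22 23 24
f 22 24 12
f 23 9 25
f 23 25 24
f 24 25 26
f 24 26 12
f 25 9 27
f 25 27 26
f 26 27 28
f 26 28 12
f 27 9 29
f 27 29 28
f 28 29 30
f 28 30 12
f 29 9 31
f 29 31 30
f 30 31 32
f 30 32 12
f 31 9 33
f 31 33 32
f 32 33 34
f 32 34 12
f 33 9 10
f 33 10 34
f 34 10 11
f 34 11 12
f 35 46 40
f 35 40 36
f 35 36 42
f 35 42 45
f 35 45 46
f 36 40 44
f 40 46 39
f 46 45 37
f 45 42 41
f 42 36 43
f 38 44 39
f 38 39 37
f 38 37 41
f 38 41 43
f 38 43 44
f 39 44 40
f 37 39 46
f 41 37 45
f 43 41 42
f 44 43 36
f 48 47 50
f 48 50 49
f 50 47 51
f 50 51 49
f 51 47 52
f 51 52 49
f 52 47 53
f 52 53 49
f 53 47 54
f 53 54 49
f 54 47 55
f 54 55 49
f 55 47 56
f 55 56 49
f 56 47 57
f 56 57 49
f 57 47 58
f 57 58 49
f 58 47 59
f 58 59 49
f 59 47 60
f 59 60 49
f 60 47 61
f 60 61 49
f 61 47 62
f 61 62 49
f 62 47 63
f 62 63 49
f 63 47 64
f 63 64 49
f 64 47 48
f 64 48 49

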